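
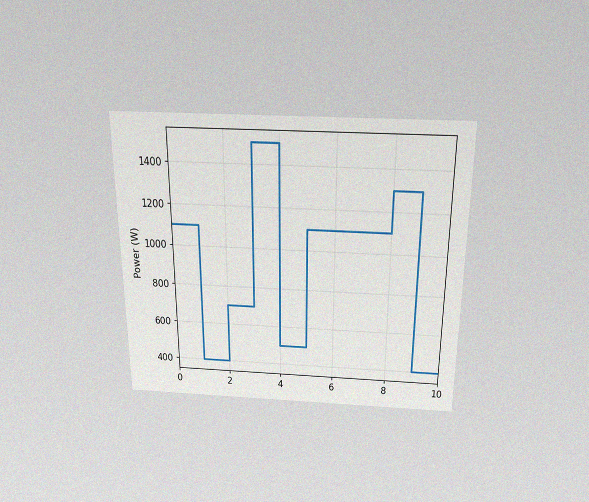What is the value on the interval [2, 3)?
The chart is viewed slightly from above, with some photo noise. On [2, 3) the step sits at 700W.

700W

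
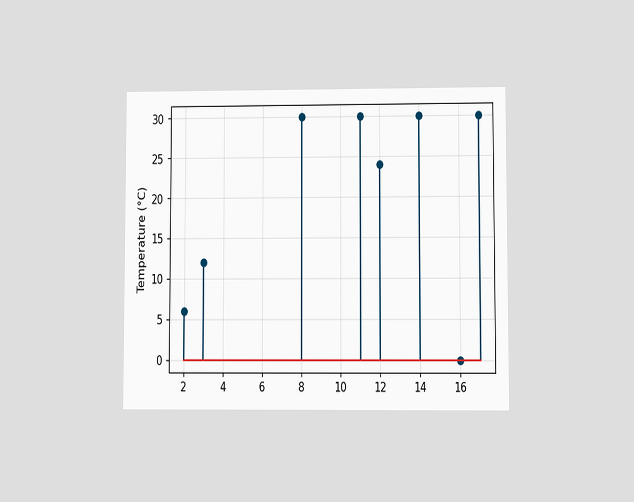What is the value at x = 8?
The chart is viewed at a slight angle. The stem at x=8 reaches 30°C.

30°C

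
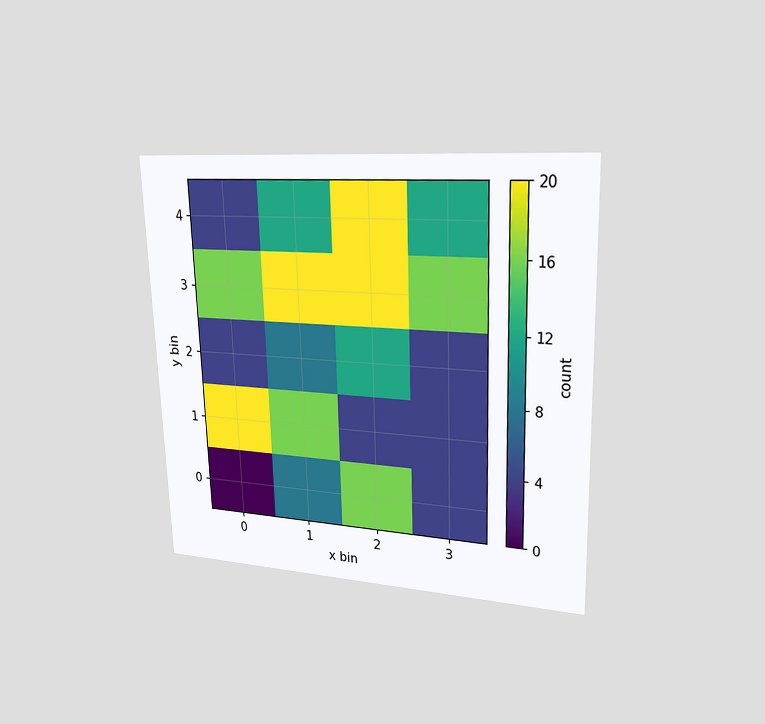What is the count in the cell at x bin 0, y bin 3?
16

The chart is viewed at a slight angle. Matching the cell (0, 3) against the colorbar gives 16.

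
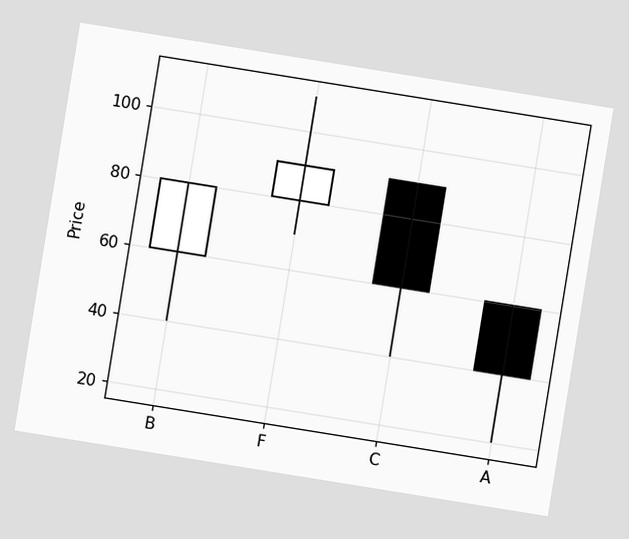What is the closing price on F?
The chart is tilted about 9° clockwise. The F candle closes at 90.

90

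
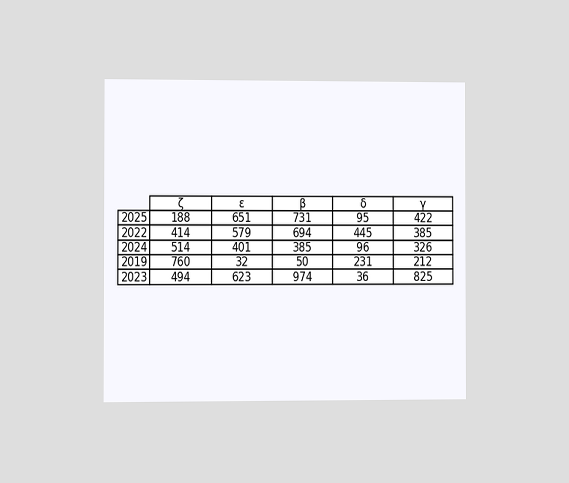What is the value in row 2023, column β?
974

The chart is viewed at a slight angle. The (2023, β) cell reads 974.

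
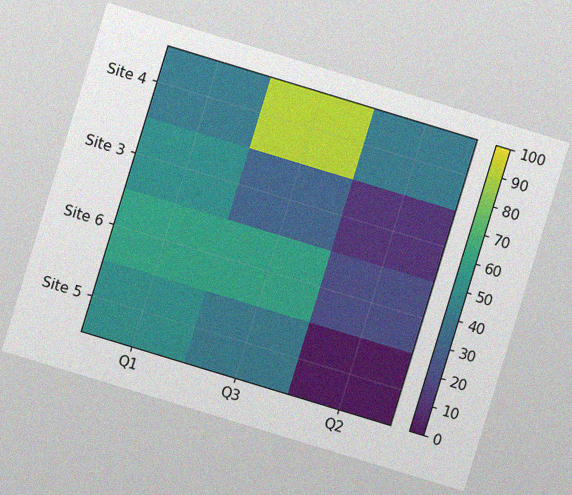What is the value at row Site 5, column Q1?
50

The chart is tilted about 17° clockwise, with some photo noise. Matching cell (Site 5, Q1) against the colorbar gives 50.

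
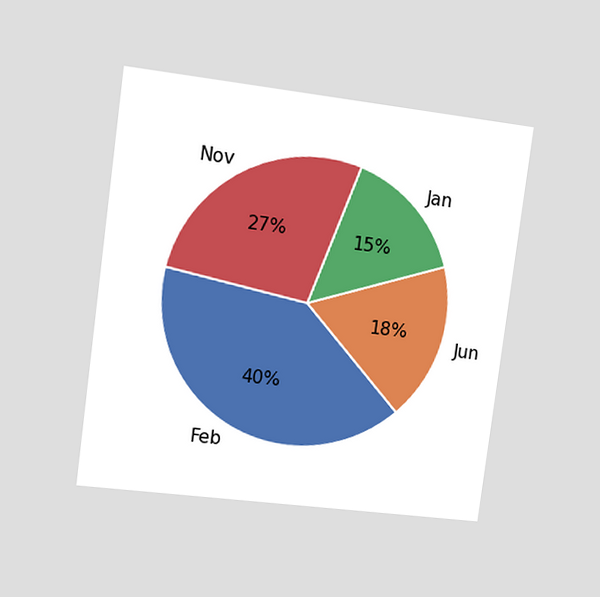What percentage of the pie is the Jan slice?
15%

The chart is tilted about 7° clockwise and viewed at a slight angle. The Jan slice takes up 15% of the pie.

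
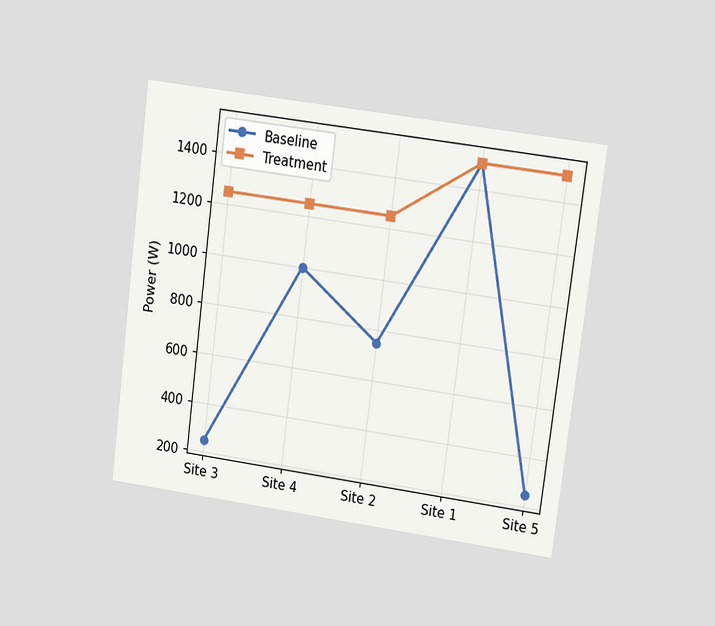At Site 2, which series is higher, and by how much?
Treatment, by 500W

The chart is tilted about 7° clockwise and viewed at a slight angle. At Site 2, Treatment sits above the other line by 500W.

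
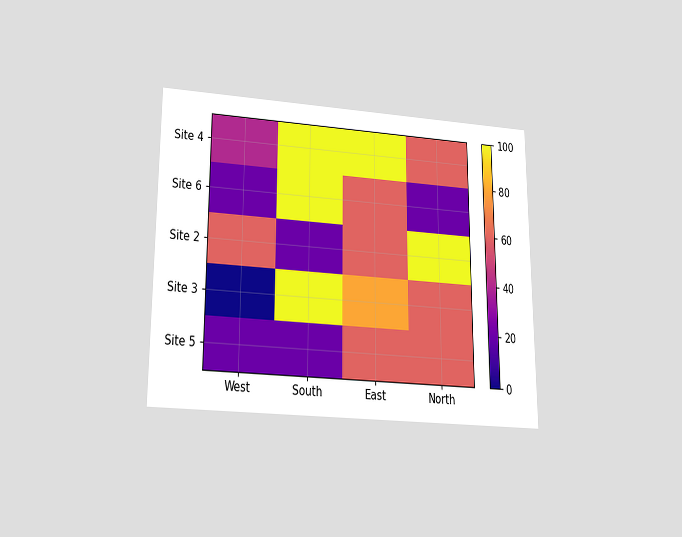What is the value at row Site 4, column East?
100

The chart is viewed slightly from below. Matching cell (Site 4, East) against the colorbar gives 100.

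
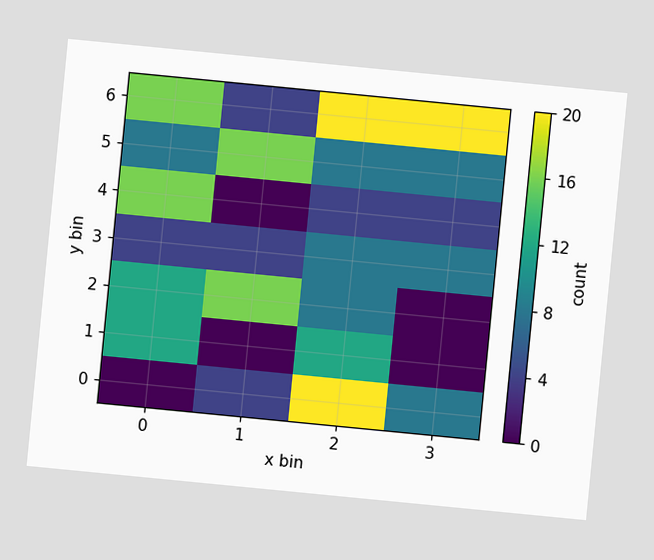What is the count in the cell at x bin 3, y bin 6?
The chart is tilted about 6° clockwise. Matching the cell (3, 6) against the colorbar gives 20.

20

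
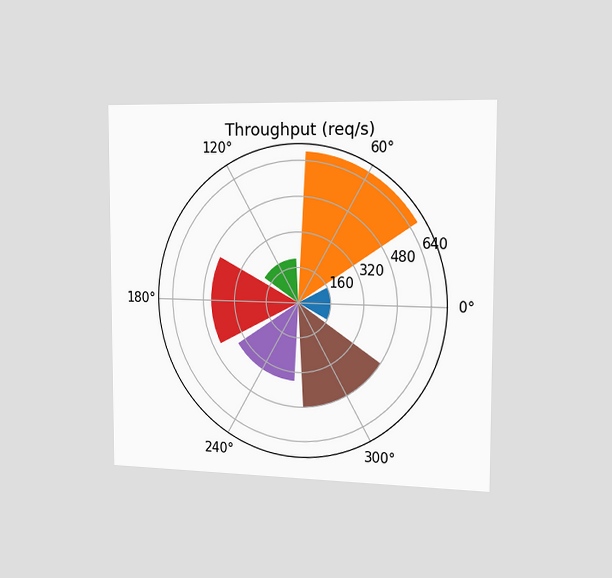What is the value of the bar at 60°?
680req/s

The chart is viewed slightly from the right. The bar at 60° reaches 680req/s on the radial axis.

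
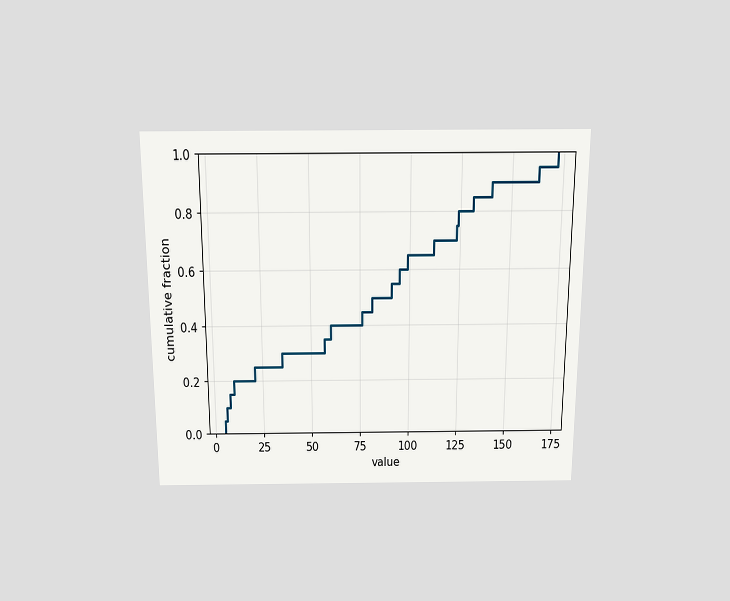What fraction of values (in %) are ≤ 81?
50%

The chart is viewed slightly from above. At x=81 the ECDF step is at 50%.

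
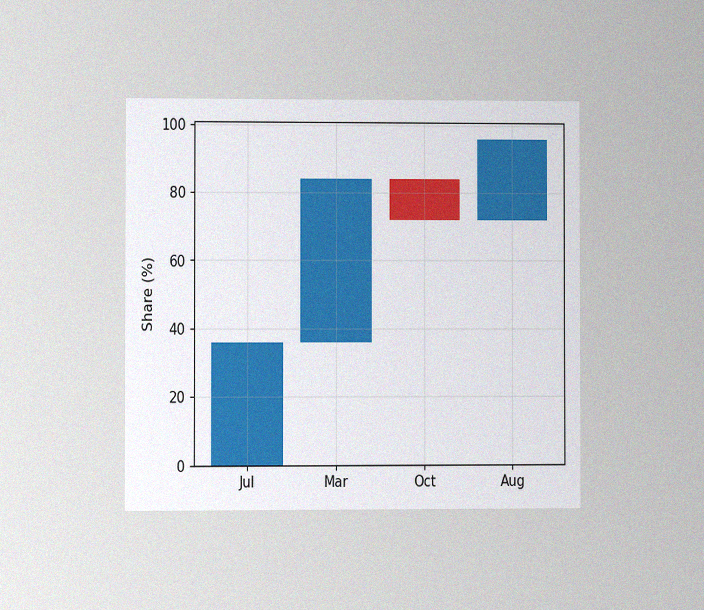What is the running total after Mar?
84%

The chart is viewed at a slight angle, with some photo noise. After Mar the running total reaches 84%.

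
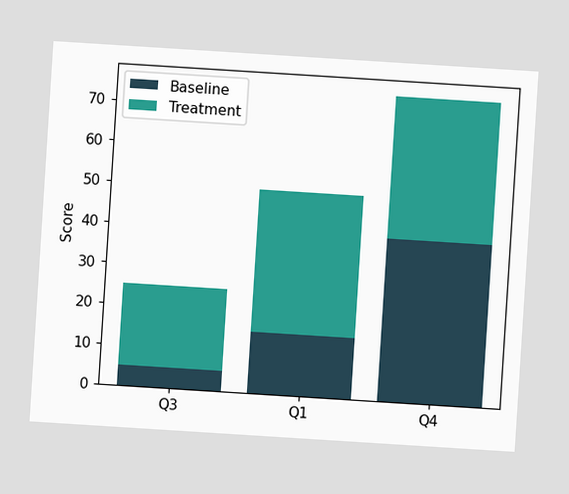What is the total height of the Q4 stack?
75

The chart is tilted about 4° clockwise. The Q4 stack's top reaches 75 on the y-axis.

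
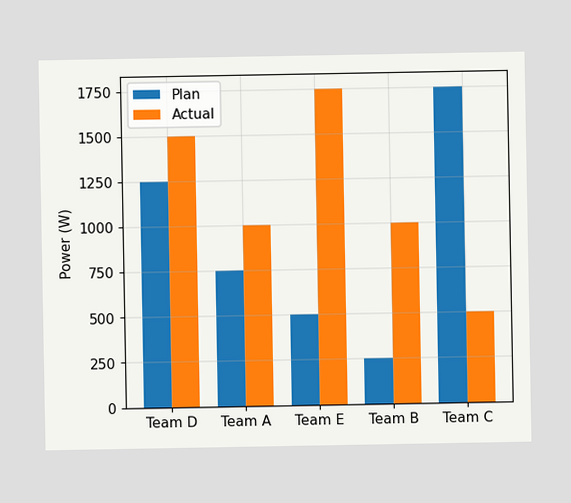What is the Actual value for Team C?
The Actual bar at Team C reaches 500W on the y-axis.

500W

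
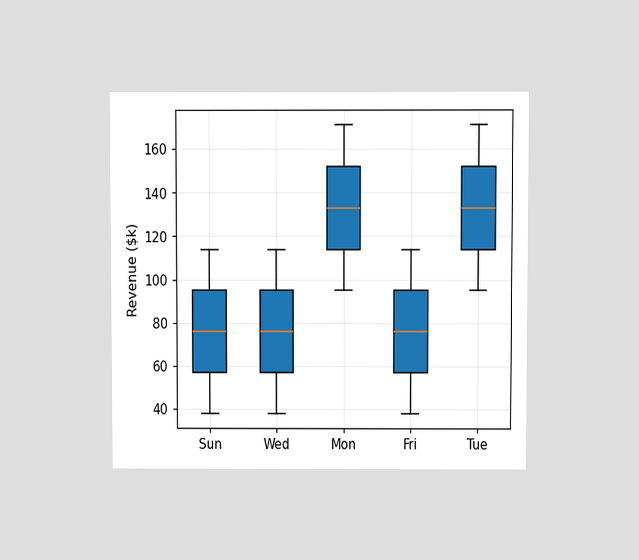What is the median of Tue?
$133k

The chart is viewed at a slight angle. The median line in the Tue box sits at $133k.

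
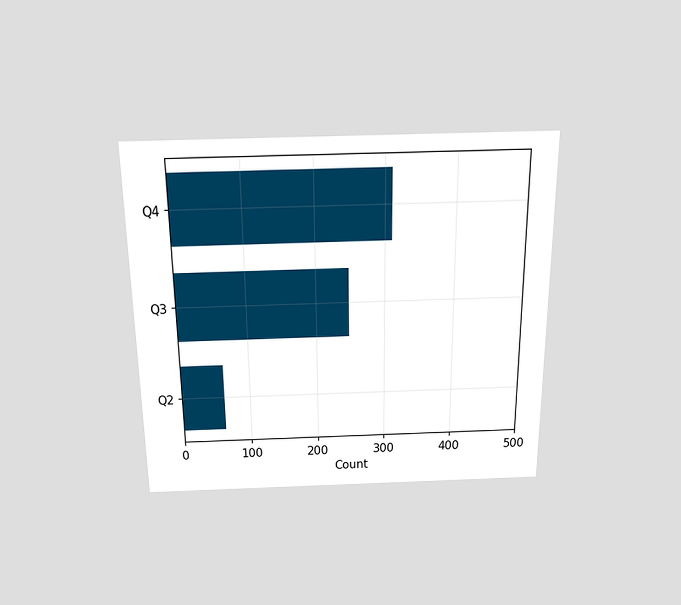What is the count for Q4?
The chart is viewed slightly from above. Reading along the chart's x-axis, the Q4 bar reaches 310.

310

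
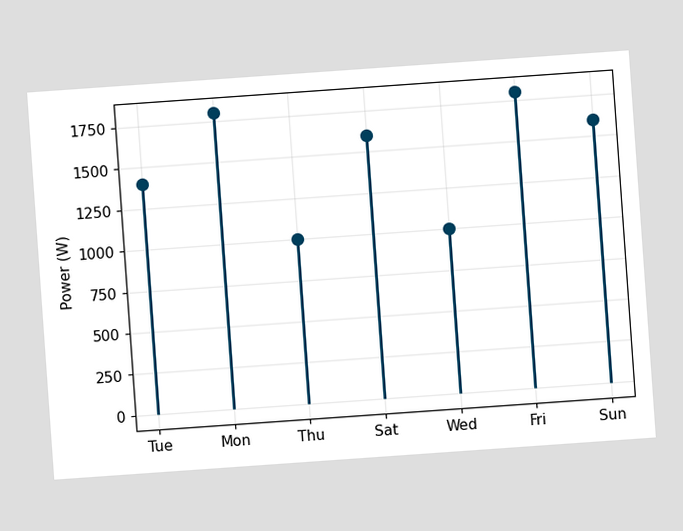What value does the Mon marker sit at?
1800W

The chart is tilted about 4° counter-clockwise. The Mon marker sits at 1800W.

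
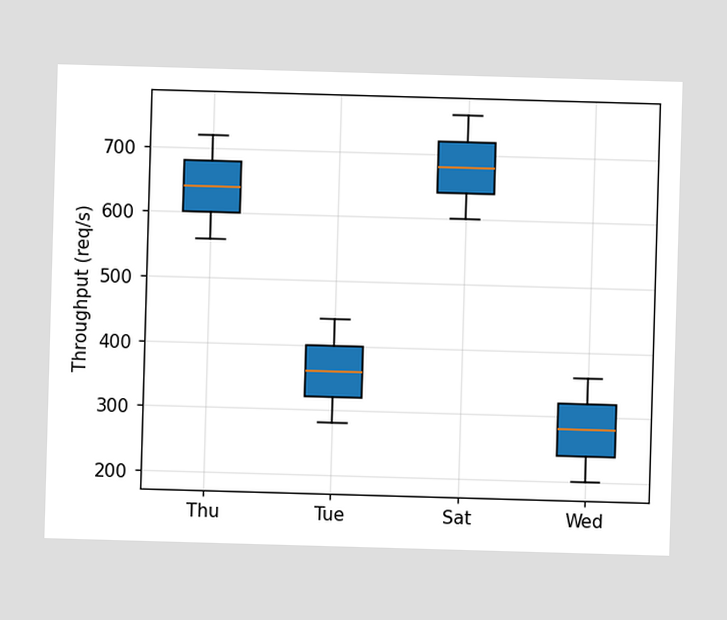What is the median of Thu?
640req/s

The median line in the Thu box sits at 640req/s.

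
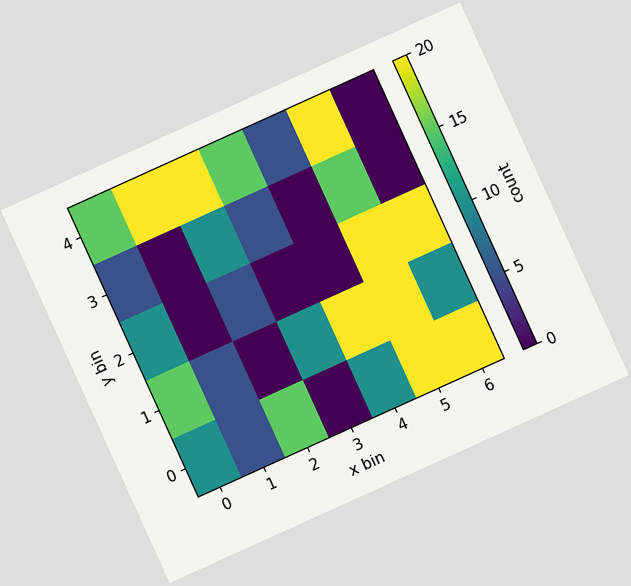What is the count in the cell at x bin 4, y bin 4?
The chart is tilted about 24° counter-clockwise. Matching the cell (4, 4) against the colorbar gives 5.

5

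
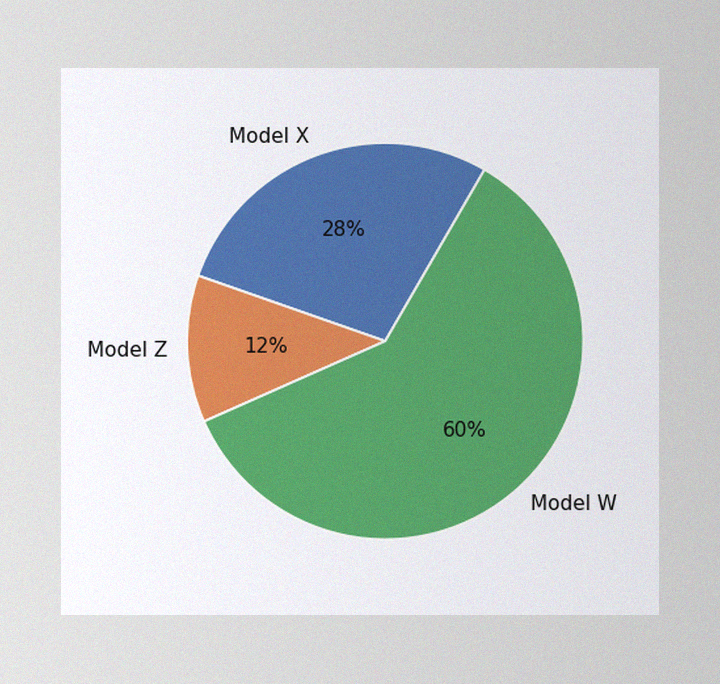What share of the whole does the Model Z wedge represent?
12%

The image has some photo noise and uneven lighting. The Model Z slice takes up 12% of the pie.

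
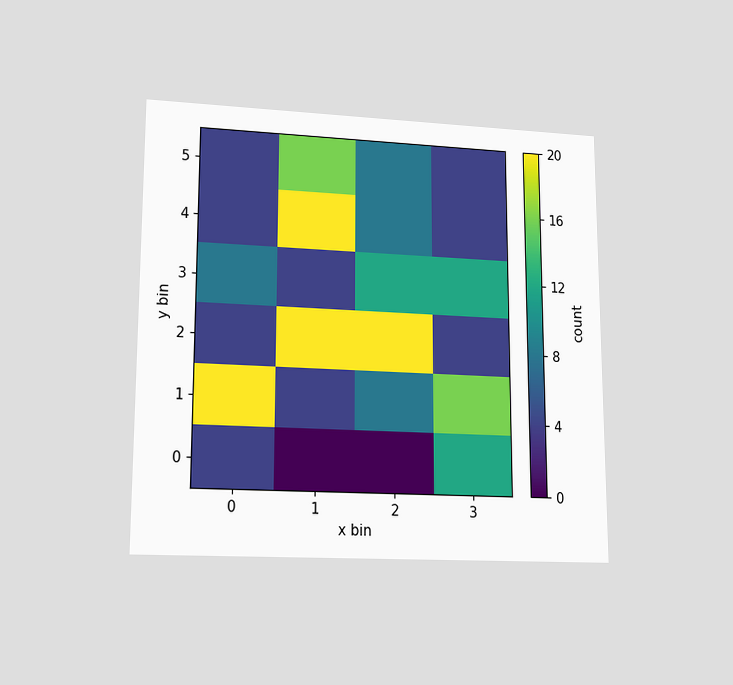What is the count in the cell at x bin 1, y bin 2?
20

The chart is viewed at a slight angle. Matching the cell (1, 2) against the colorbar gives 20.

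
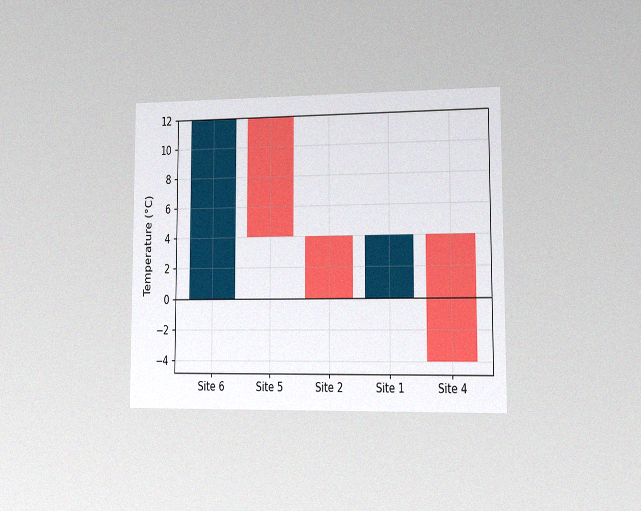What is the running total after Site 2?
0°C

The chart is viewed slightly from the right, with some photo noise. After Site 2 the running total reaches 0°C.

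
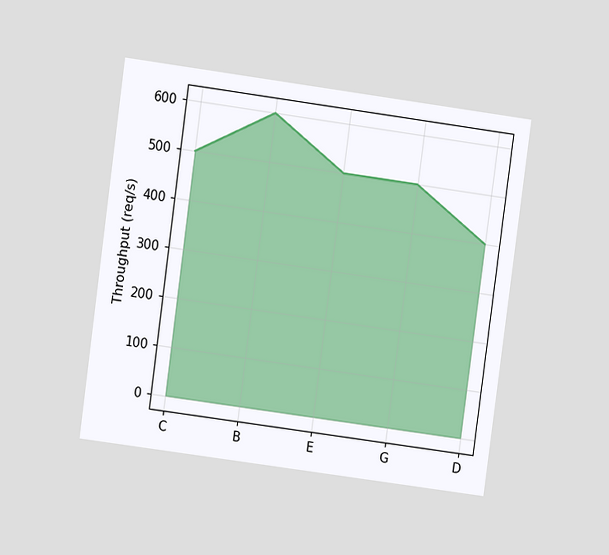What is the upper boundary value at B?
The chart is tilted about 8° clockwise and viewed at a slight angle. At B the upper boundary is at 600req/s.

600req/s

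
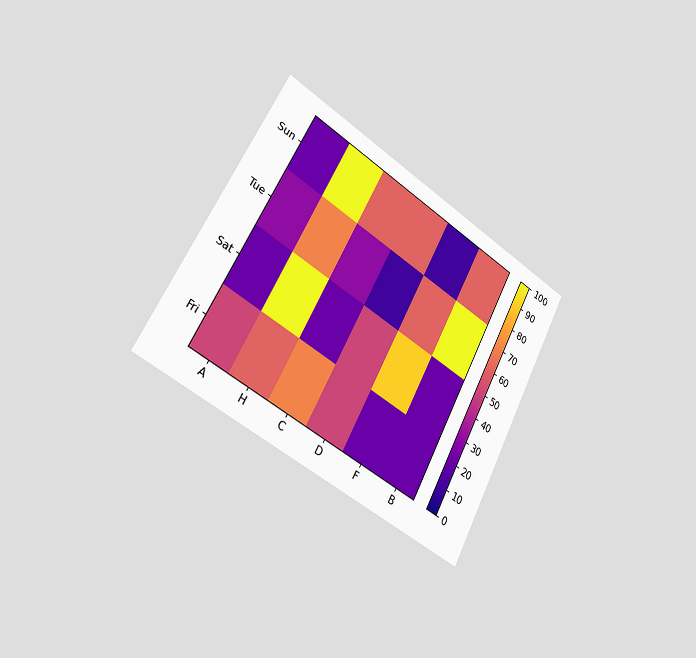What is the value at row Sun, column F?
10

The chart is tilted about 28° clockwise and viewed slightly from the left. Matching cell (Sun, F) against the colorbar gives 10.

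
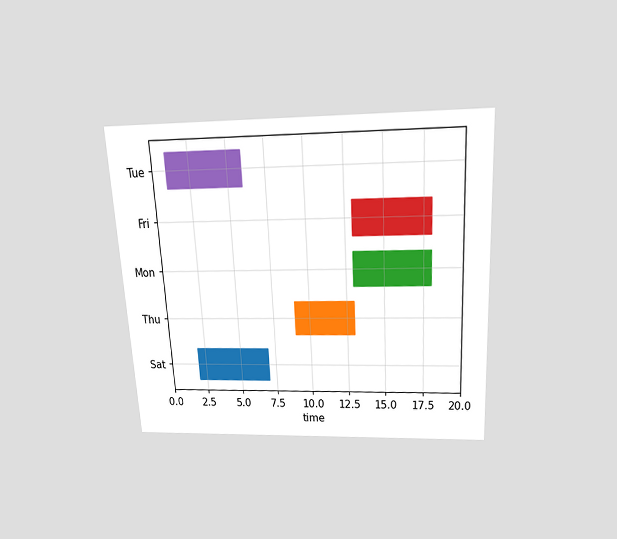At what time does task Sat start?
The chart is tilted about 3° counter-clockwise and viewed slightly from above. The Sat bar begins at t=2.

2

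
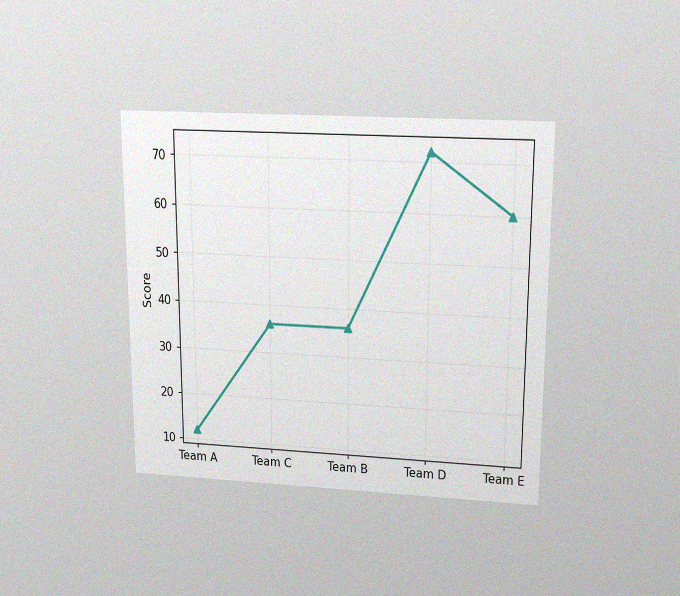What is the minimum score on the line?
12

The chart is viewed slightly from above, with some photo noise. The lowest point is at Team A, and reading across to the y-axis gives 12.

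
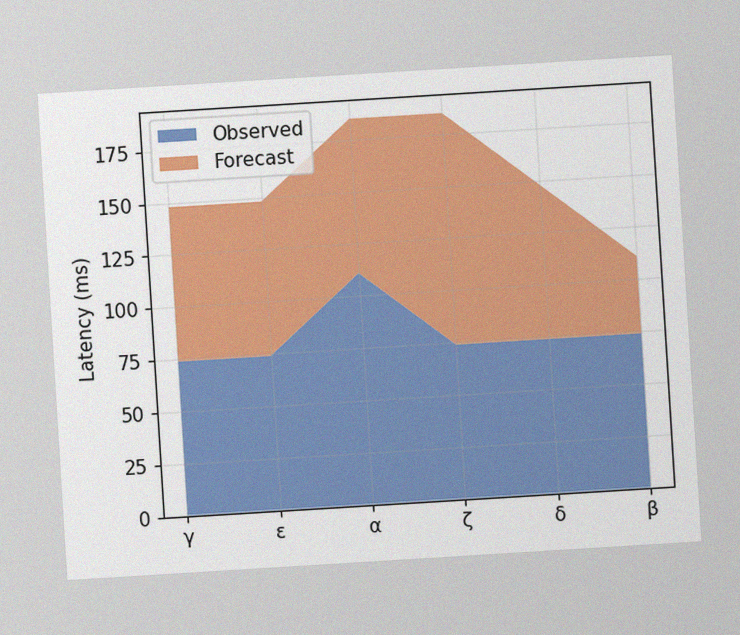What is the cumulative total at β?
111ms

The chart is tilted about 4° counter-clockwise, with some photo noise. The stacked total at β reaches 111ms.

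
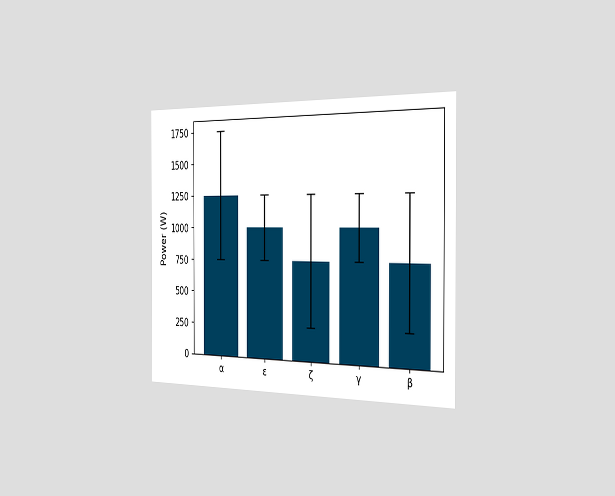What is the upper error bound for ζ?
The chart is viewed slightly from the right. The ζ bar's upper whisker reaches 1250W.

1250W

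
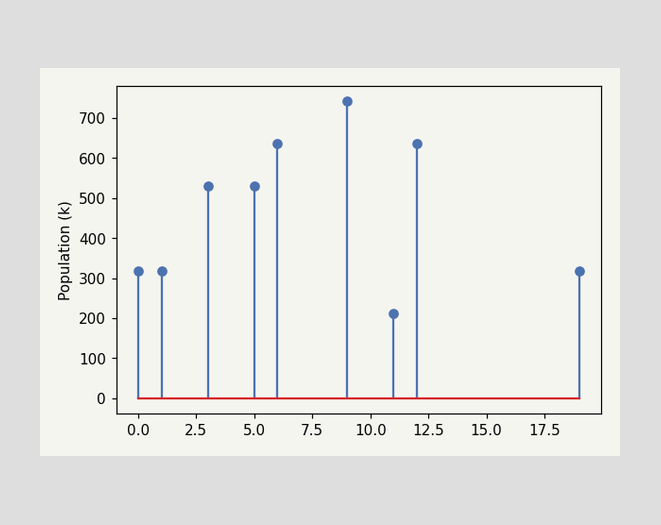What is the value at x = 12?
The stem at x=12 reaches 636k.

636k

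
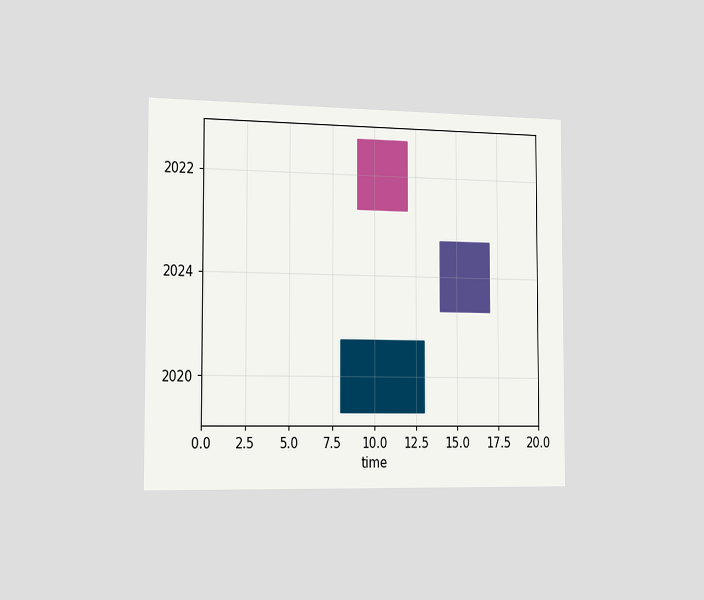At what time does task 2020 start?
8

The chart is viewed slightly from the left. The 2020 bar begins at t=8.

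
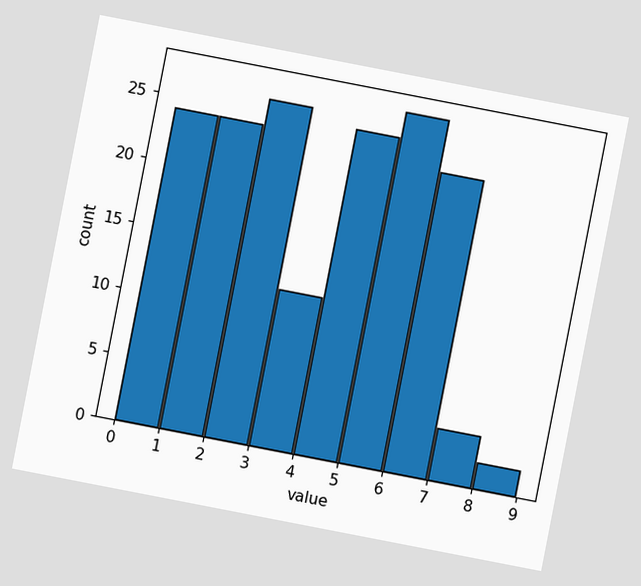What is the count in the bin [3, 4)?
The chart is tilted about 11° clockwise. The [3, 4) bin has height 12.

12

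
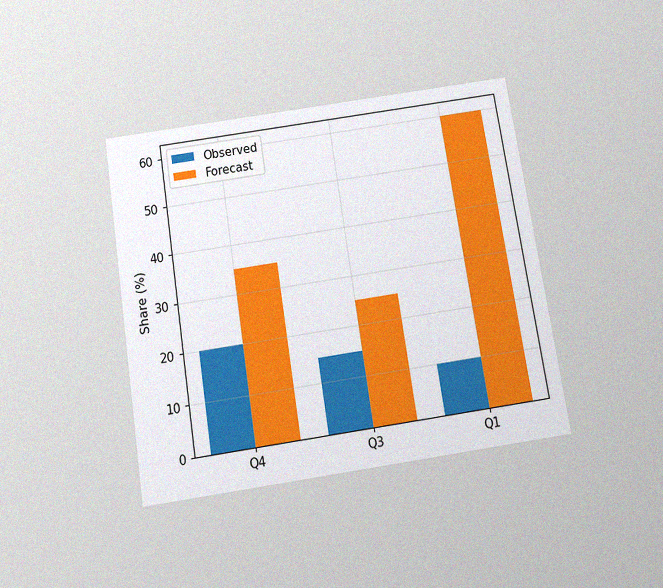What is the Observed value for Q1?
10%

The chart is tilted about 9° counter-clockwise and viewed slightly from below, with some photo noise. The Observed bar at Q1 reaches 10% on the y-axis.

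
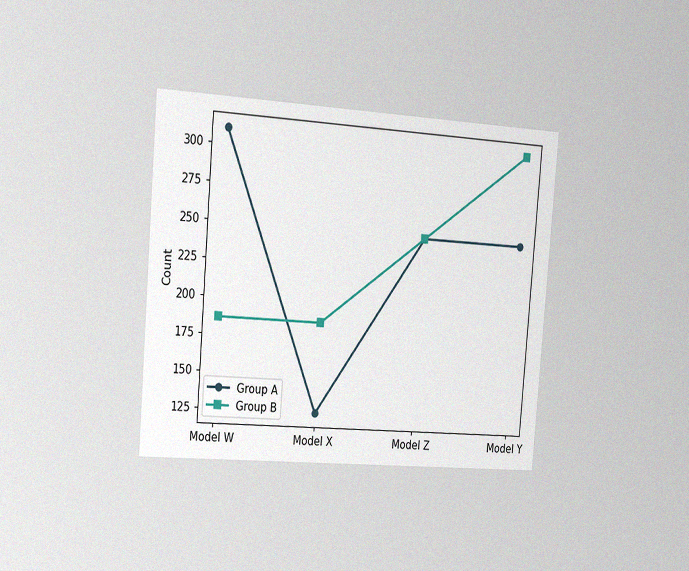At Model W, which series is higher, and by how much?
Group A, by 124

The chart is tilted about 5° clockwise and viewed slightly from the left, with some photo noise. At Model W, Group A sits above the other line by 124.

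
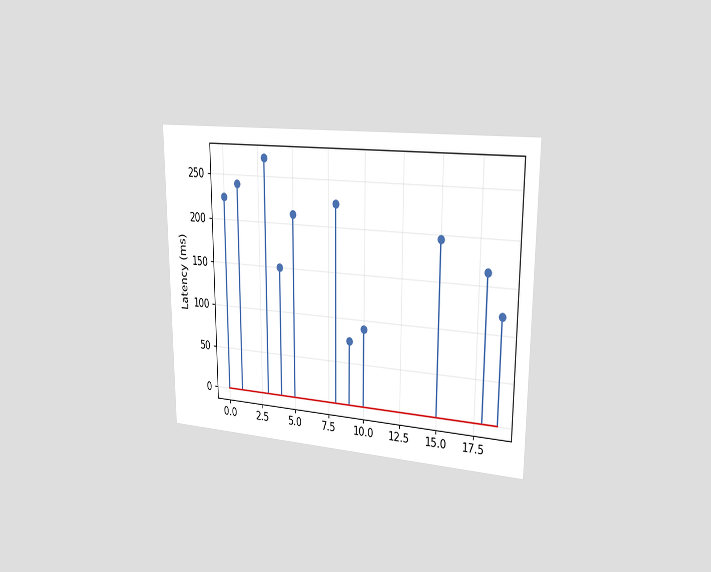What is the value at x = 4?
150ms

The chart is viewed slightly from the right. The stem at x=4 reaches 150ms.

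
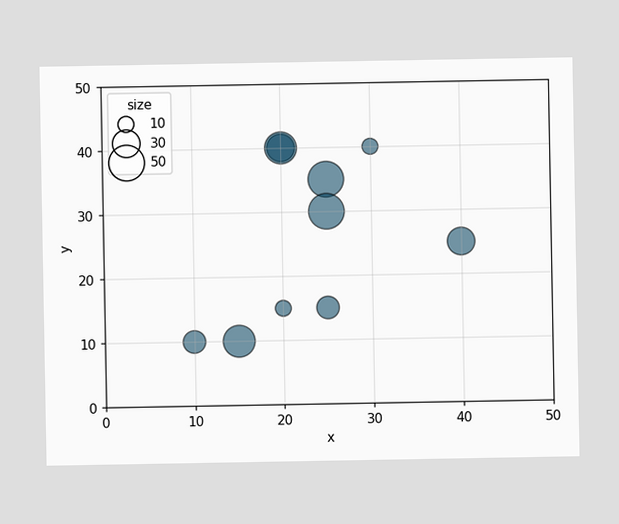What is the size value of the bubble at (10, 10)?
Matching the bubble at (10, 10) against the size legend gives 20.

20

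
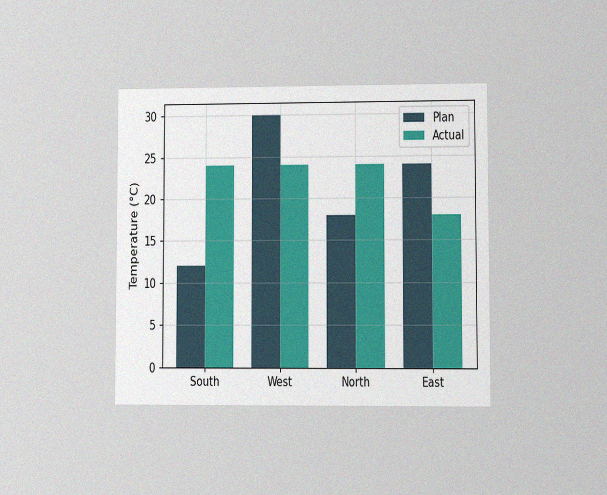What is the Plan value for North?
The chart is viewed at a slight angle, with some photo noise. The Plan bar at North reaches 18°C on the y-axis.

18°C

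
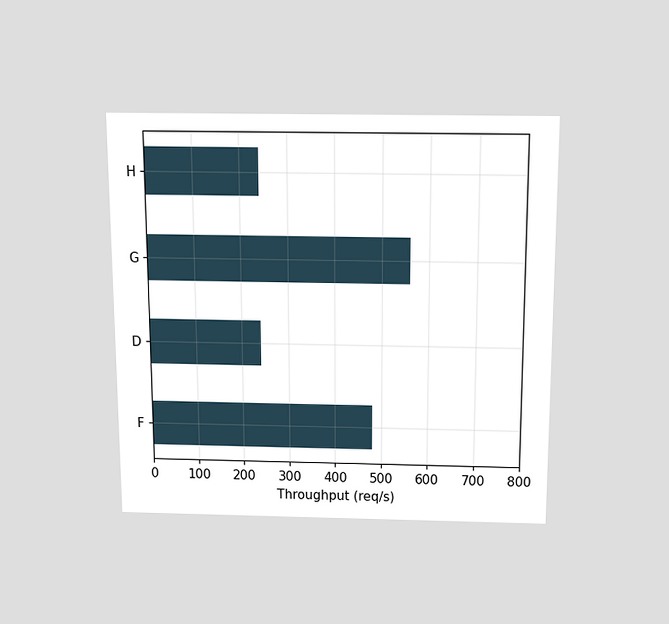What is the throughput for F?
480req/s

The chart is viewed slightly from above. Reading along the chart's x-axis, the F bar reaches 480req/s.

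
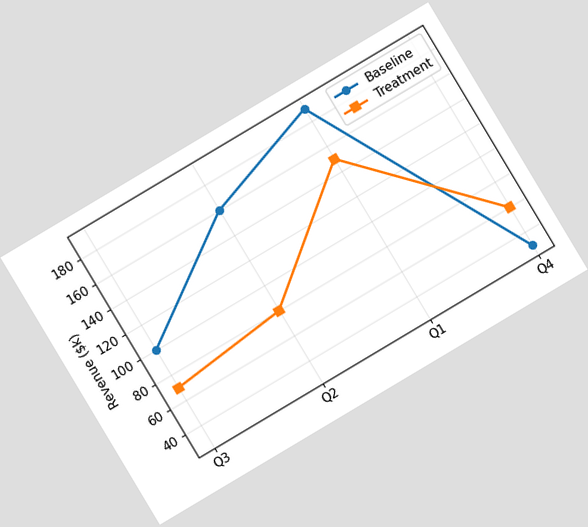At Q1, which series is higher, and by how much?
Baseline, by $40k

The chart is tilted about 31° counter-clockwise. At Q1, Baseline sits above the other line by $40k.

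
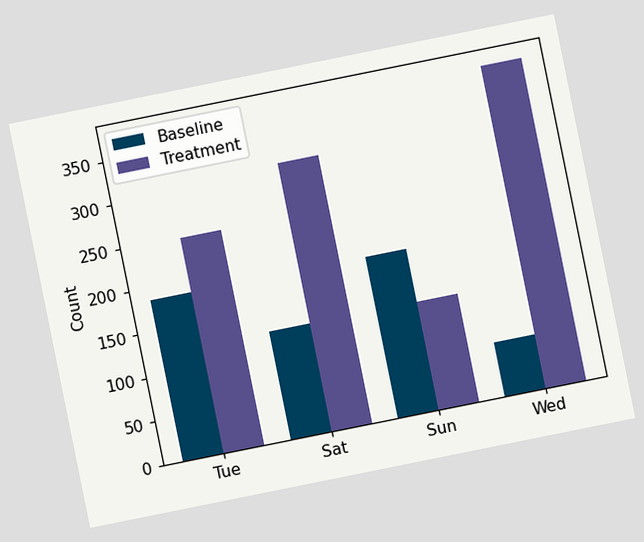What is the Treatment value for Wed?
372

The chart is tilted about 11° counter-clockwise. The Treatment bar at Wed reaches 372 on the y-axis.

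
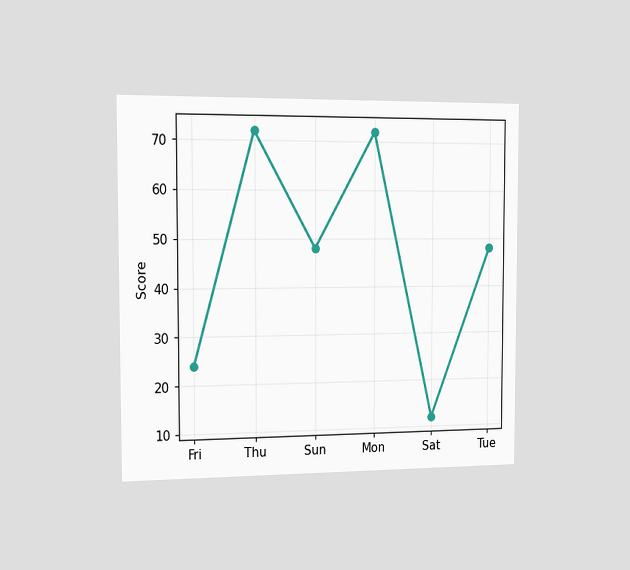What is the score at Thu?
The chart is viewed slightly from the left. At Thu, the line is at 72.

72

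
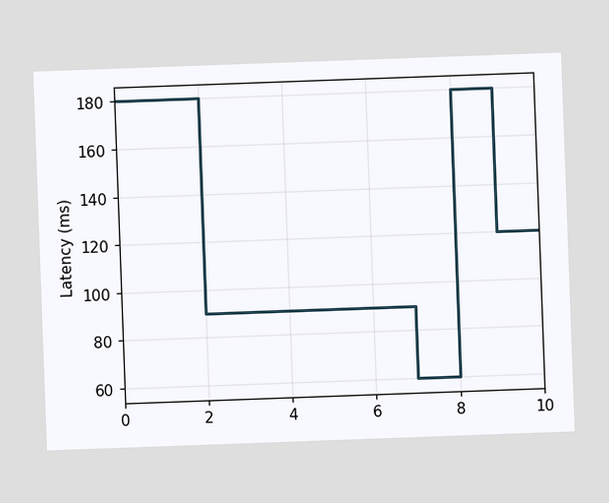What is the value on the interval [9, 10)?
120ms

The chart is tilted about 2° counter-clockwise. On [9, 10) the step sits at 120ms.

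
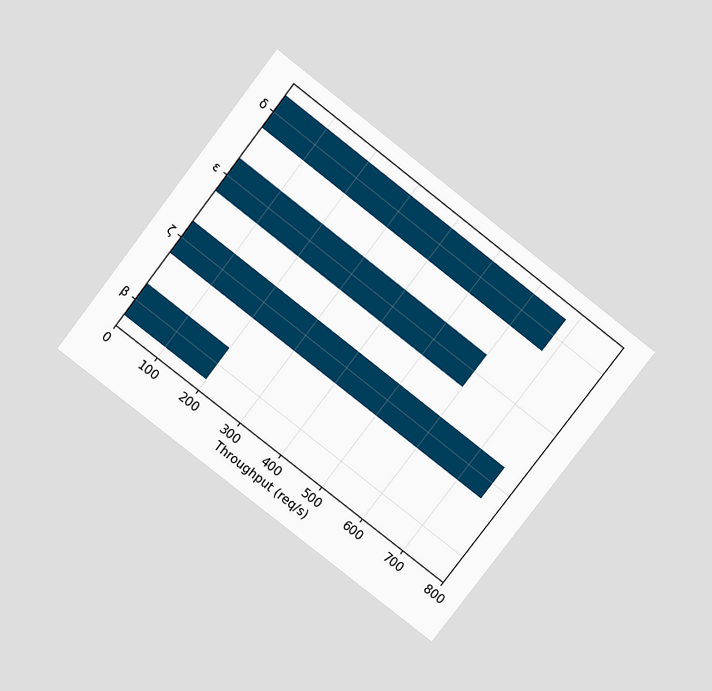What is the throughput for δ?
The chart is tilted about 38° clockwise and viewed slightly from above. Reading along the chart's x-axis, the δ bar reaches 680req/s.

680req/s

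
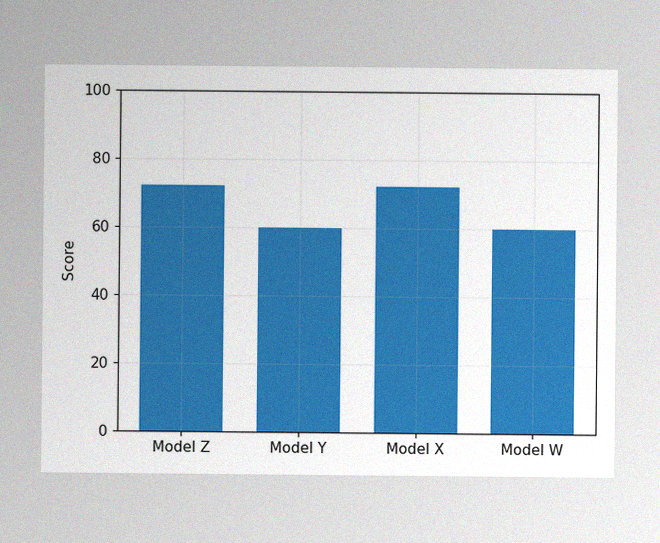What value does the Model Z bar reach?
72

The image has some photo noise and uneven lighting. Reading along the chart's y-axis, the Model Z bar reaches 72.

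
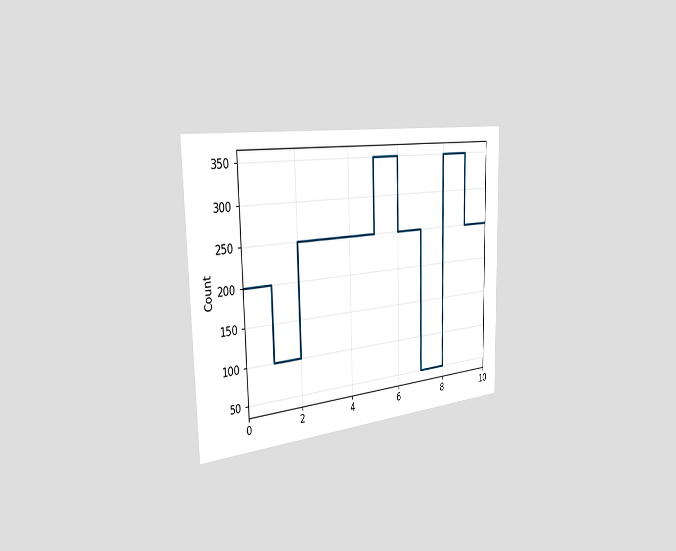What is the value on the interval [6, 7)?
250

The chart is viewed slightly from the left. On [6, 7) the step sits at 250.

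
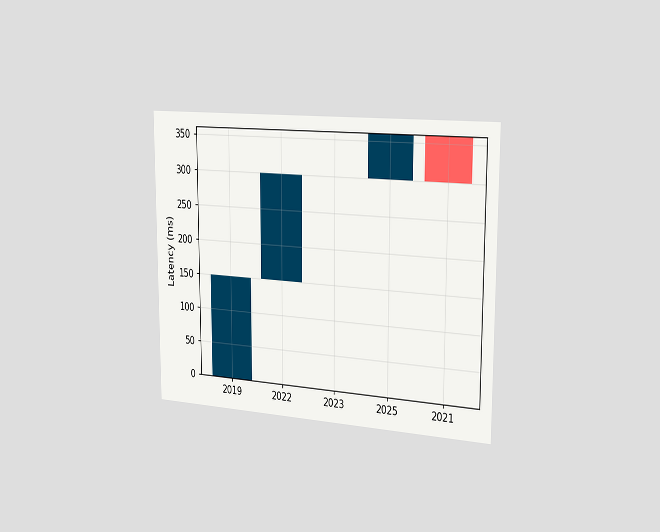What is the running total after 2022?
The chart is viewed slightly from the right. After 2022 the running total reaches 300ms.

300ms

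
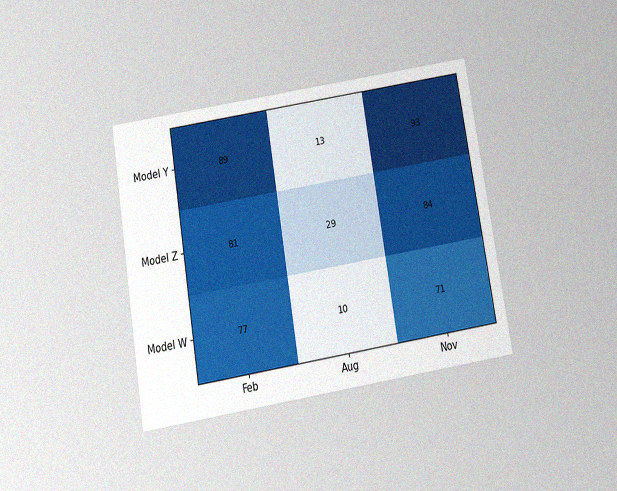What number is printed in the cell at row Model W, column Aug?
The chart is tilted about 9° counter-clockwise and viewed slightly from below, with some photo noise. The (Model W, Aug) cell reads 10.

10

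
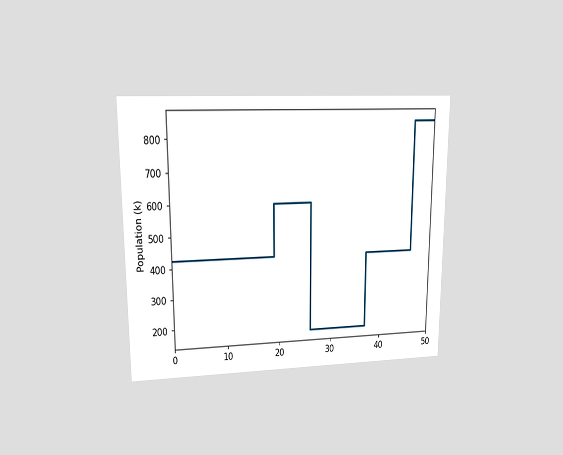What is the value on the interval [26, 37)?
170k

The chart is viewed at a slight angle. On [26, 37) the step sits at 170k.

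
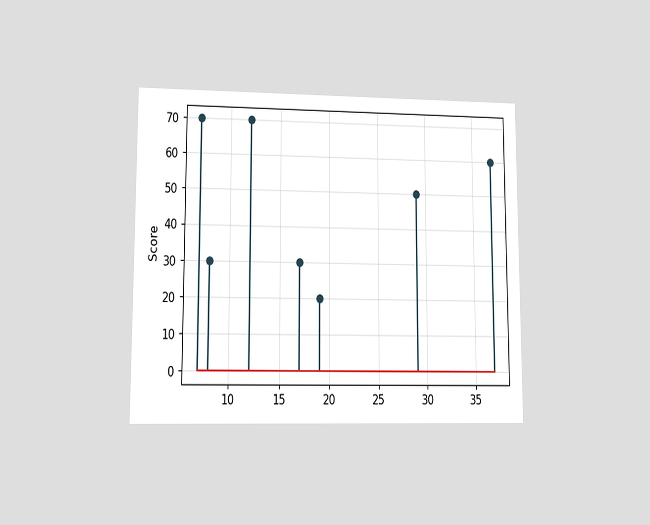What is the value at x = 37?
The chart is viewed at a slight angle. The stem at x=37 reaches 60.

60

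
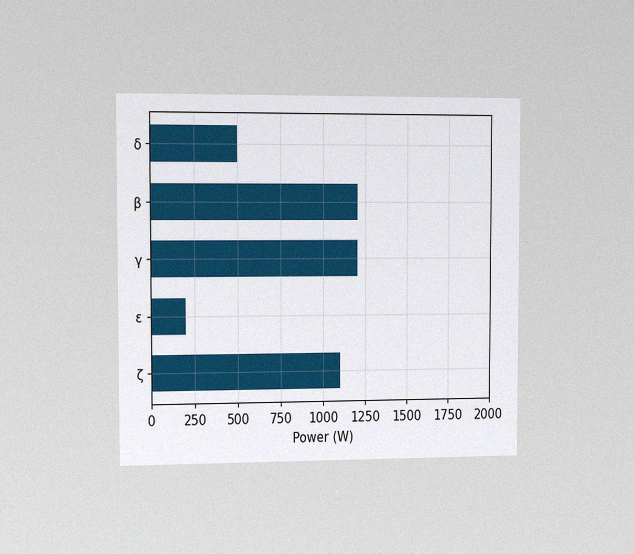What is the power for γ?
1200W

The chart is viewed slightly from the left, with some photo noise. Reading along the chart's x-axis, the γ bar reaches 1200W.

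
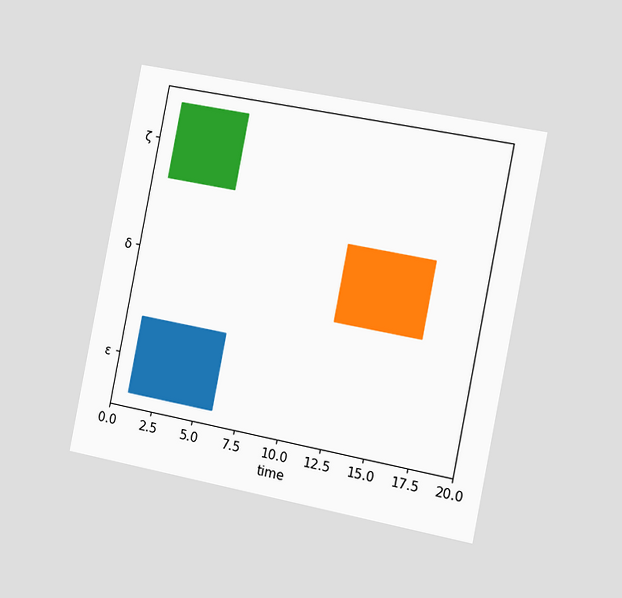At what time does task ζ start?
The chart is tilted about 11° clockwise and viewed slightly from the right. The ζ bar begins at t=1.

1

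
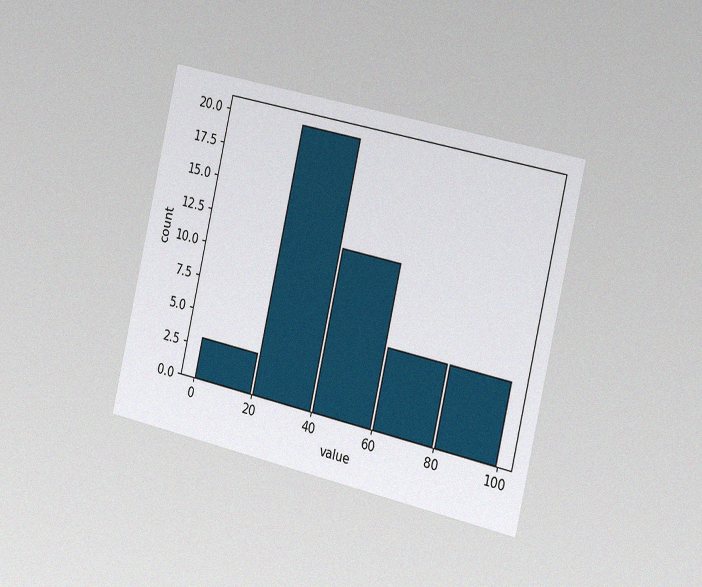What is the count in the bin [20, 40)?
The chart is tilted about 13° clockwise and viewed slightly from the right, with some photo noise. The [20, 40) bin has height 20.

20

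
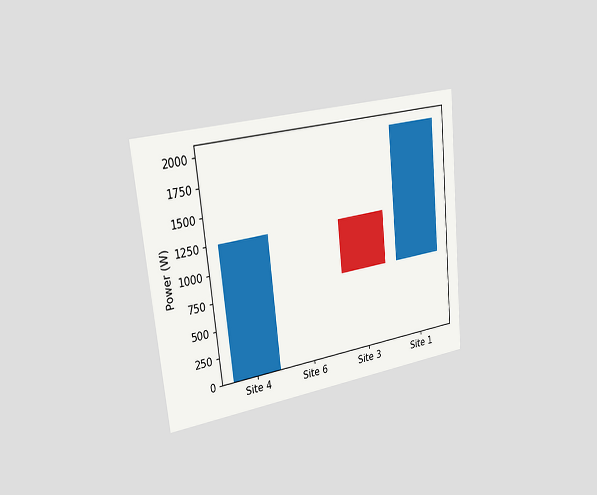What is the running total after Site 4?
The chart is tilted about 6° counter-clockwise and viewed slightly from the left. After Site 4 the running total reaches 1250W.

1250W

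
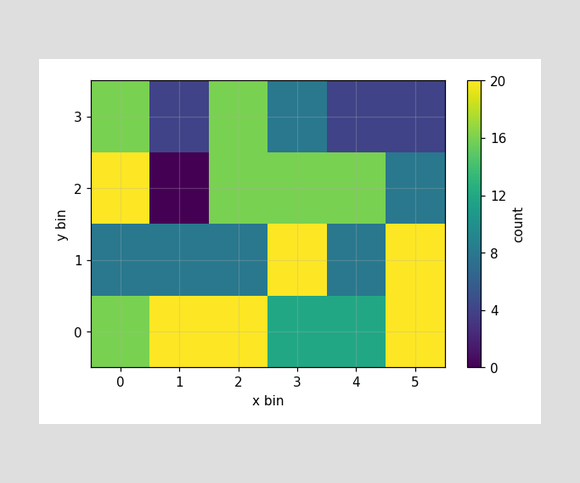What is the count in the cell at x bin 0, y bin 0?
Matching the cell (0, 0) against the colorbar gives 16.

16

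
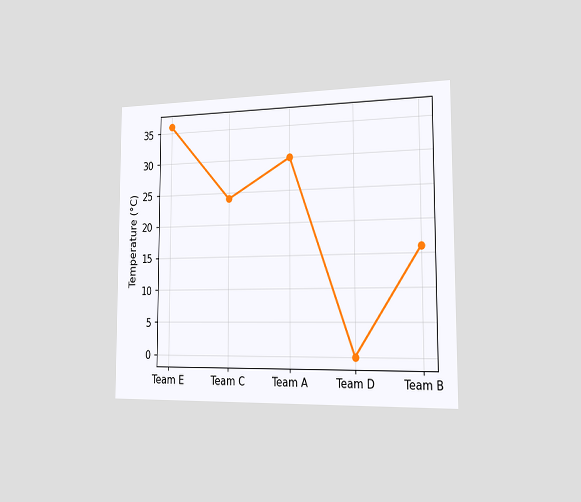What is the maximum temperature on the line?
36°C

The chart is viewed slightly from the right. The highest point is at Team E, and reading across to the y-axis gives 36°C.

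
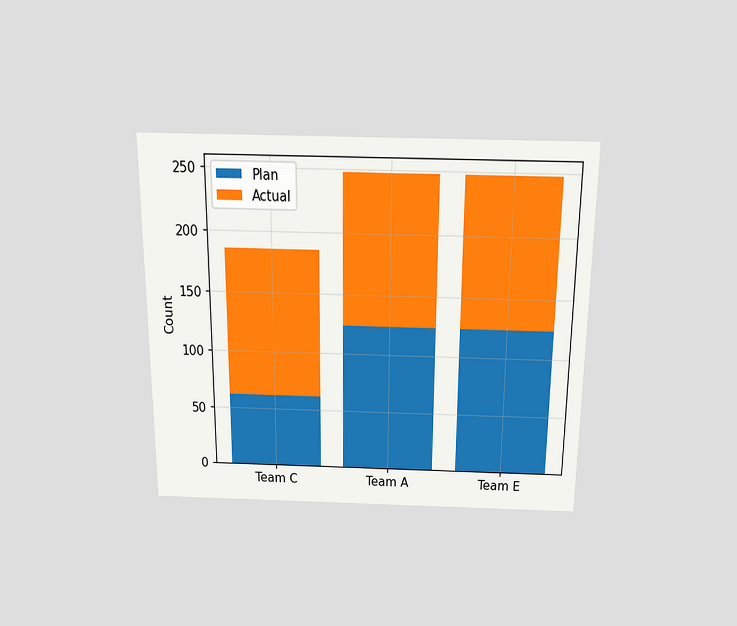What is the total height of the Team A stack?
The chart is viewed slightly from above. The Team A stack's top reaches 248 on the y-axis.

248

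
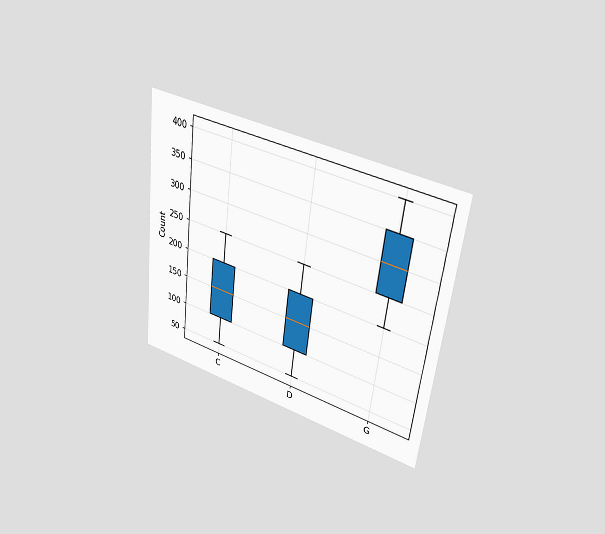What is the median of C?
150

The chart is tilted about 7° clockwise and viewed at a slight angle. The median line in the C box sits at 150.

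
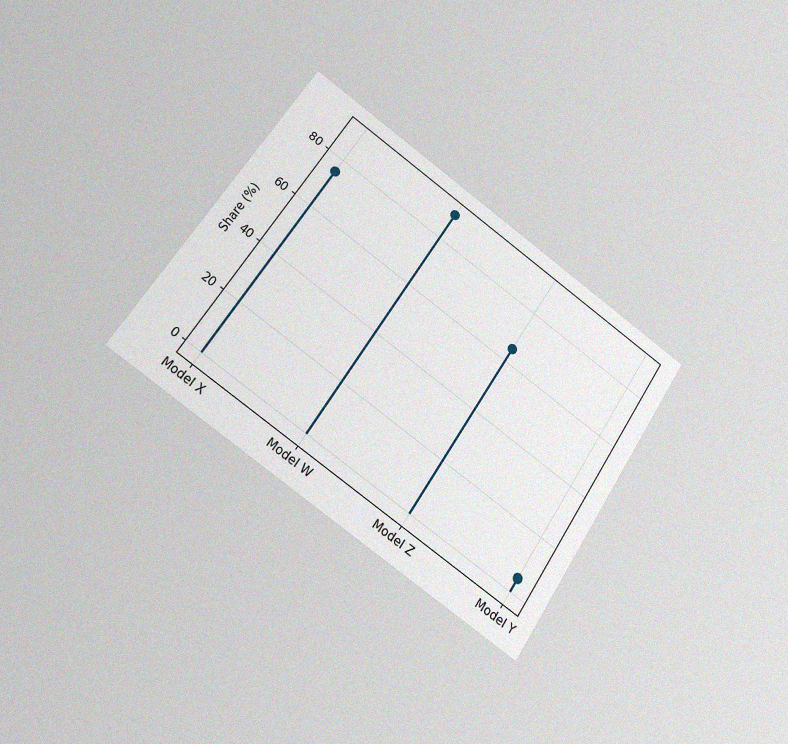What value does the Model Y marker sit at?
The chart is tilted about 34° clockwise and viewed at a slight angle, with some photo noise. The Model Y marker sits at 5%.

5%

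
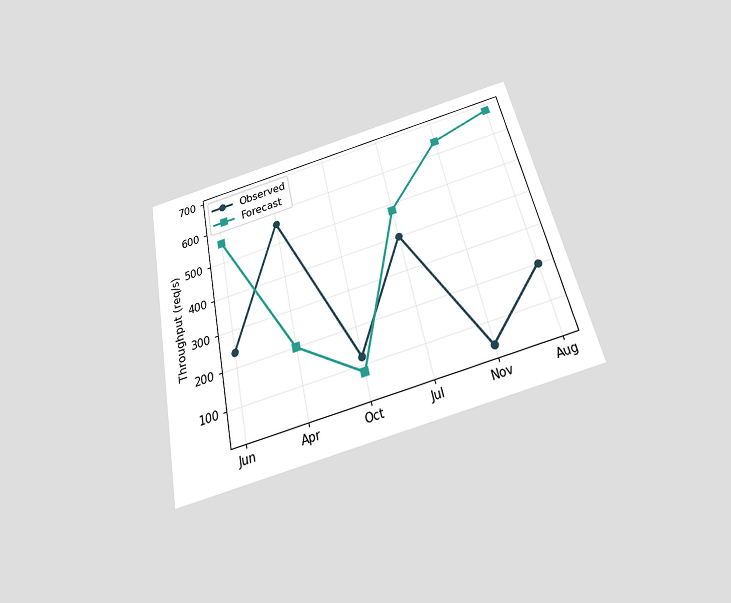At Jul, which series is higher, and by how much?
Forecast, by 80req/s

The chart is tilted about 12° counter-clockwise and viewed slightly from below. At Jul, Forecast sits above the other line by 80req/s.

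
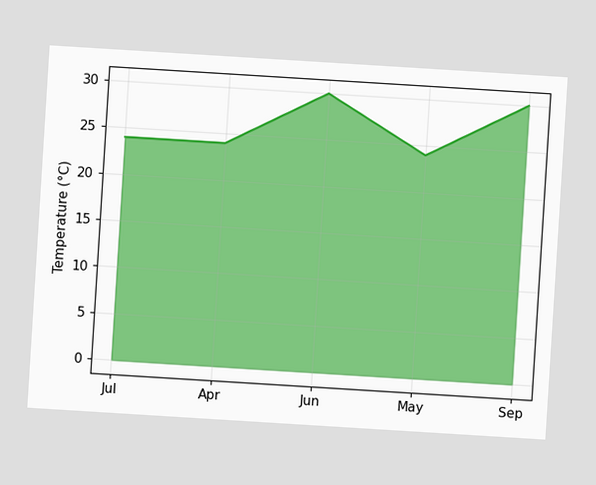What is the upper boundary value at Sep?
The chart is tilted about 4° clockwise. At Sep the upper boundary is at 30°C.

30°C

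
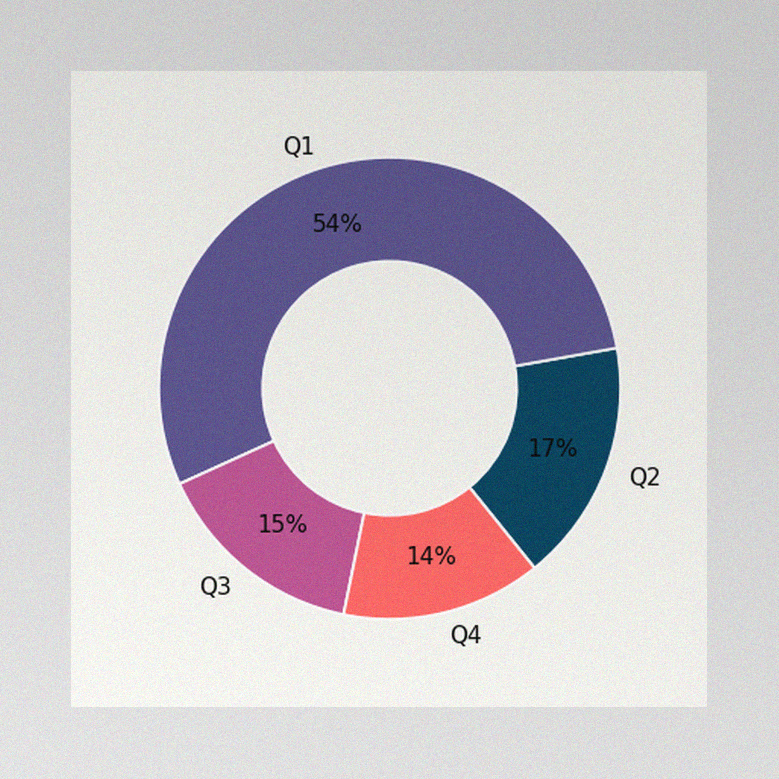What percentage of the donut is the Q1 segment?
54%

The image has some photo noise and uneven lighting. The Q1 segment takes up 54% of the ring.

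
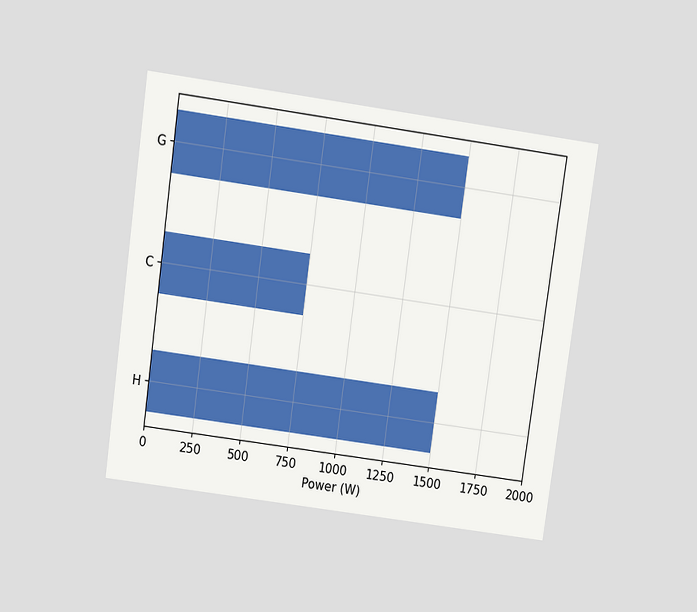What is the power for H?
The chart is tilted about 8° clockwise and viewed slightly from above. Reading along the chart's x-axis, the H bar reaches 1500W.

1500W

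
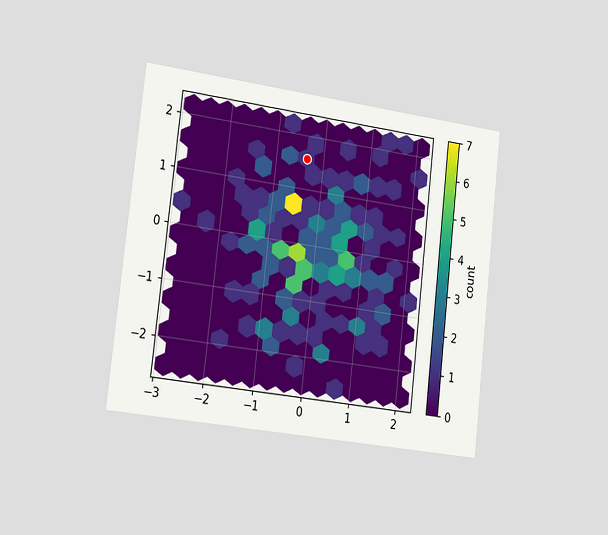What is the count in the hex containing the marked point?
The chart is tilted about 6° clockwise and viewed slightly from the left. The marked hex reads 1 on the colorbar.

1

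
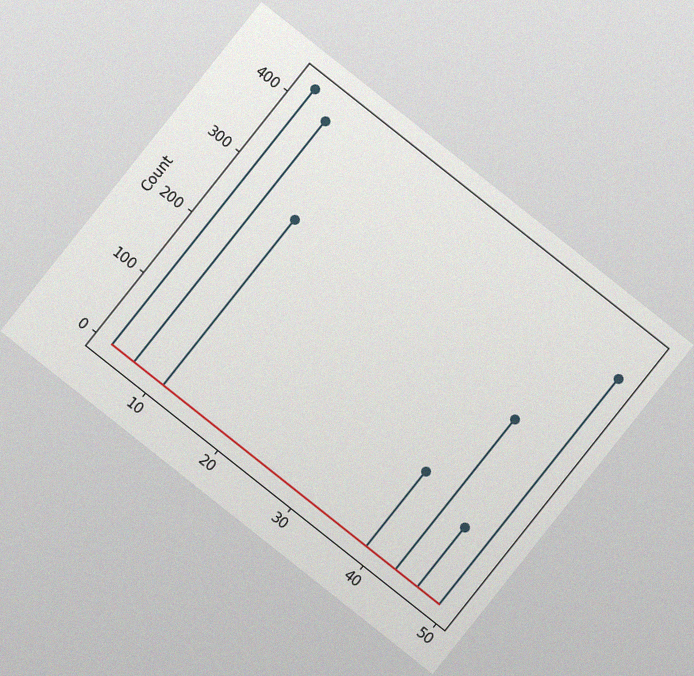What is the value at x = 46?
100

The chart is tilted about 38° clockwise, with some photo noise. The stem at x=46 reaches 100.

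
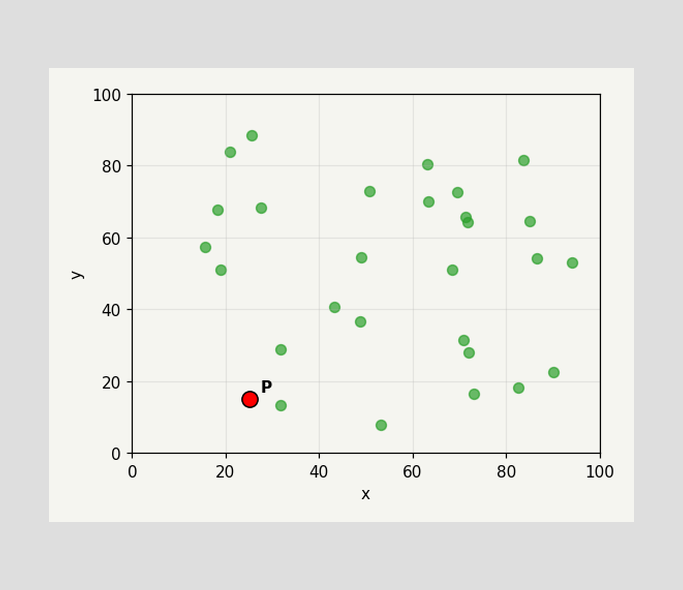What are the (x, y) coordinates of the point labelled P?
(25, 15)

Following the gridlines from P to each axis, P sits at (25, 15).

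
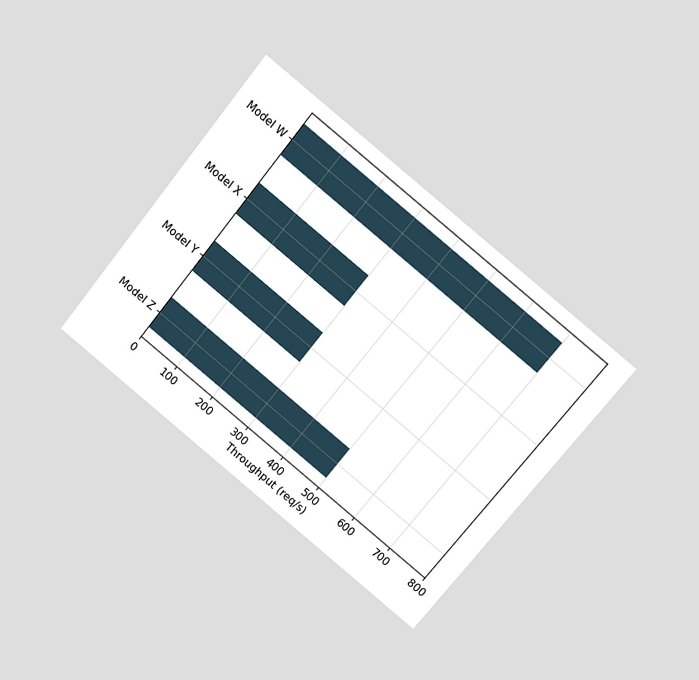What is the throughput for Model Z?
500req/s

The chart is tilted about 39° clockwise and viewed at a slight angle. Reading along the chart's x-axis, the Model Z bar reaches 500req/s.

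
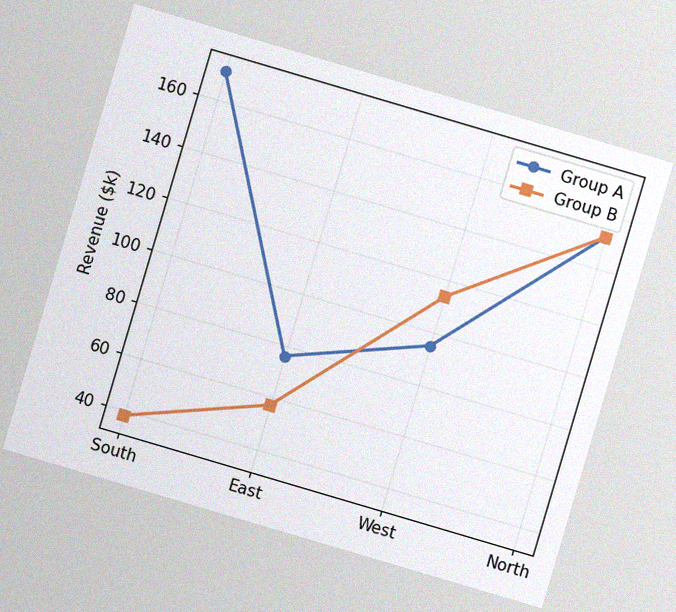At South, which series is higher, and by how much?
Group A, by $133k

The chart is tilted about 16° clockwise, with some photo noise. At South, Group A sits above the other line by $133k.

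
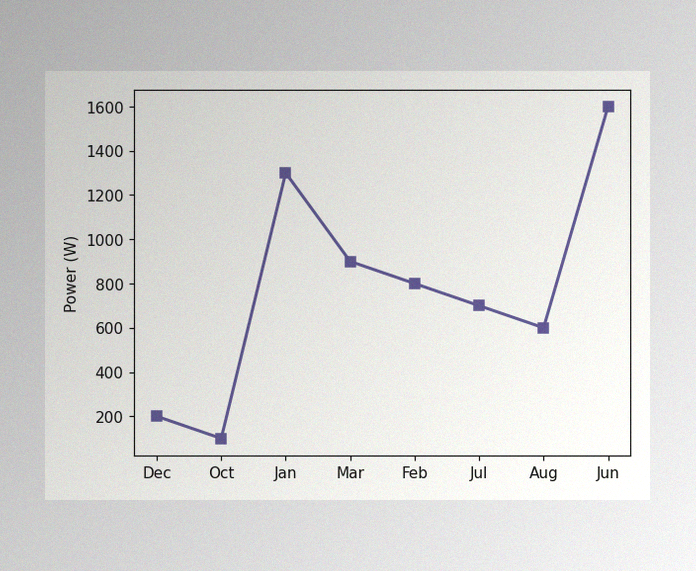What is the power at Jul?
The image has some photo noise and uneven lighting. At Jul, the line is at 700W.

700W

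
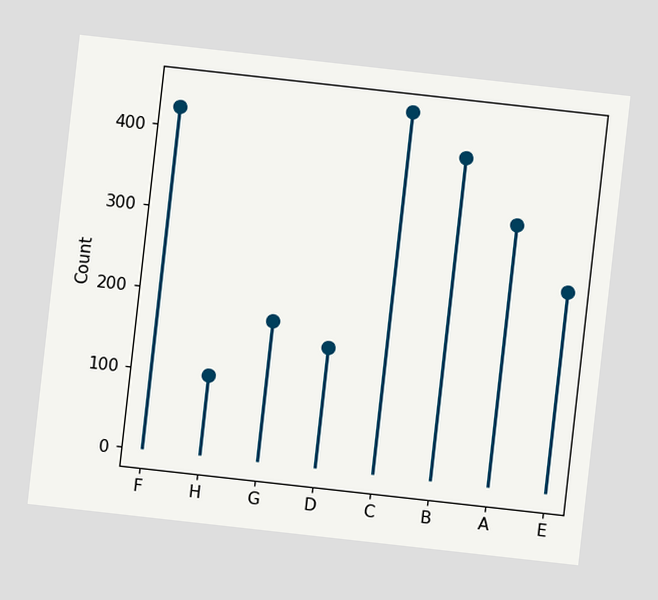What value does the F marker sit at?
425

The chart is tilted about 6° clockwise. The F marker sits at 425.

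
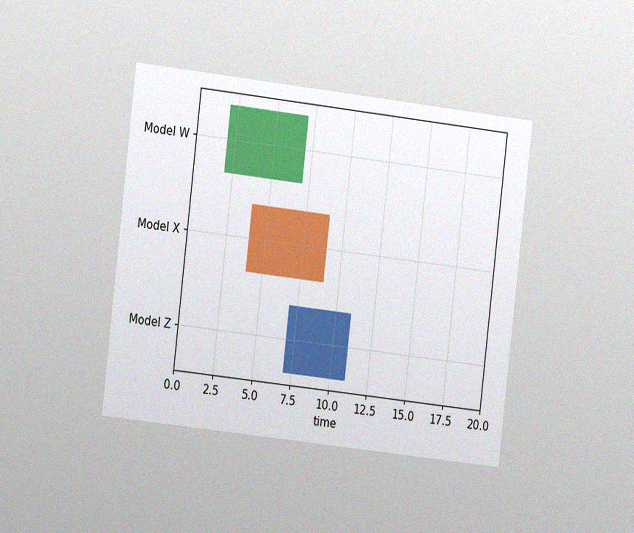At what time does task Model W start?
2

The chart is tilted about 7° clockwise and viewed slightly from the left, with some photo noise. The Model W bar begins at t=2.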